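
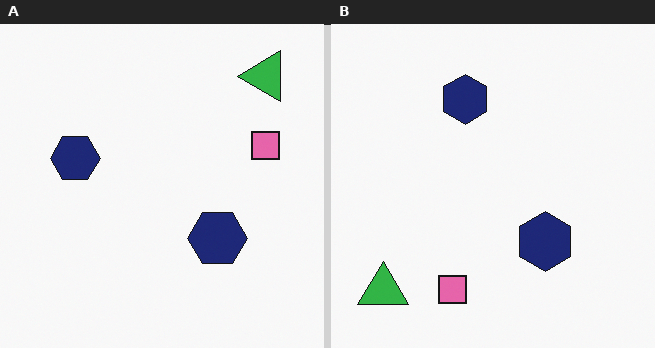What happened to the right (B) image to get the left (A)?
Transposed (reflected across the top-left ↔ bottom-right diagonal).

Shapes have swapped their row and column positions — what was in the top-right is now in the bottom-left — a diagonal reflection.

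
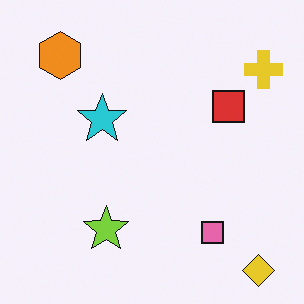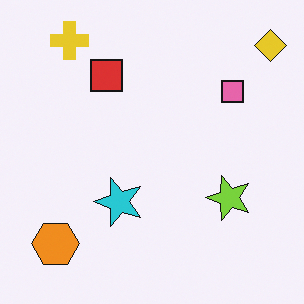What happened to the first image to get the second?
The image was rotated 90° counter-clockwise.

The yellow diamond sits in the bottom-right of the first image and the top-right of the second — consistent with a whole-image 90° counter-clockwise rotation.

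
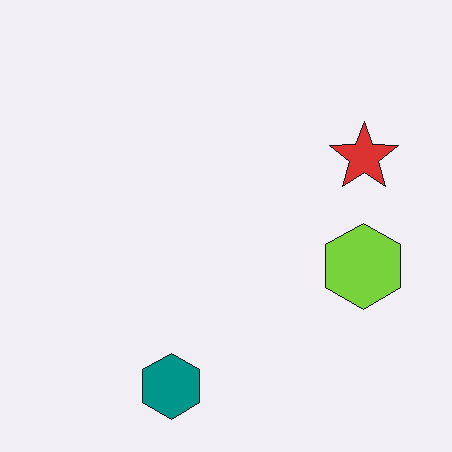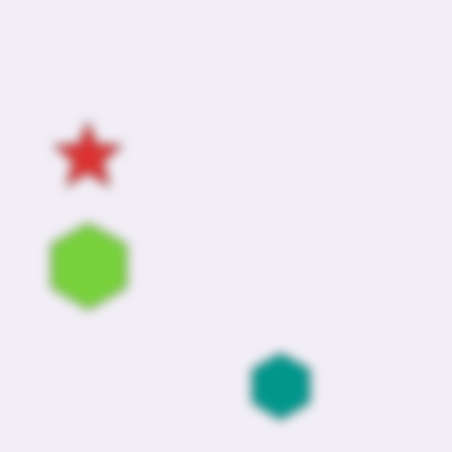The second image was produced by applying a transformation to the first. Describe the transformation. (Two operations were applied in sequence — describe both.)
Heavily blurred, then flipped horizontally (left ↔ right).

Shape edges and outlines are uniformly softened across the whole image. The red star is in the right of the first image and the left of the second — shapes on opposite sides of the vertical midline have swapped in a mirror flip.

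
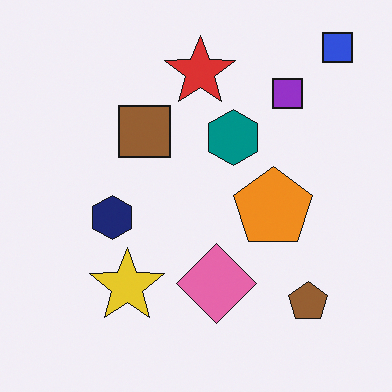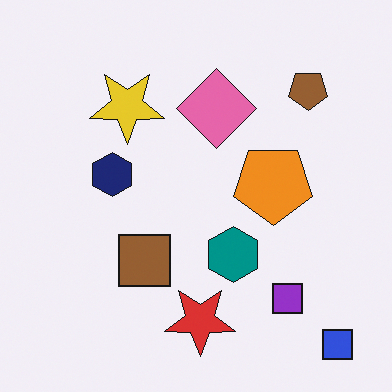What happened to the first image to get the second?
This is the original image flipped vertically (top ↔ bottom).

The blue square is in the top-right of the first image and the bottom-right of the second — shapes on opposite sides of the horizontal midline have swapped in a mirror flip.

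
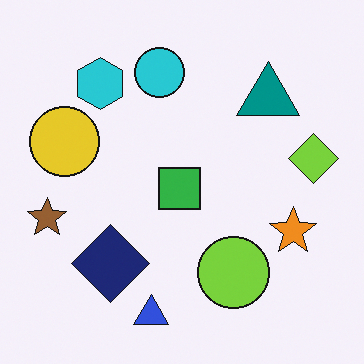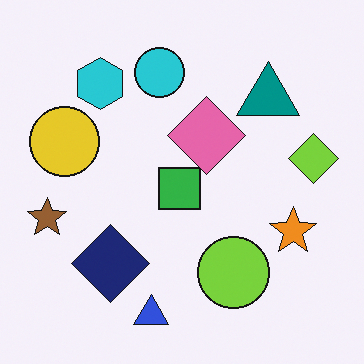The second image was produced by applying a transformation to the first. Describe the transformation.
The second image is the first overlaid with an additional pink diamond.

A pink diamond appears in the second image that is absent from the first.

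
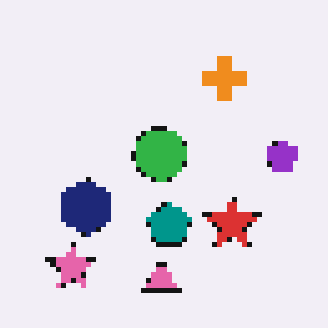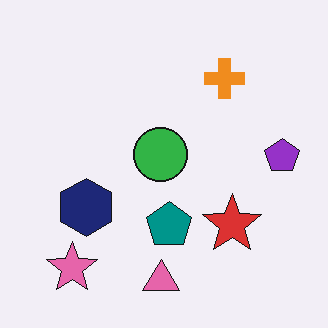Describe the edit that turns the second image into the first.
It was mildly pixelated.

Shapes are reduced to large square blocks; fine edges and outlines are lost — a downscale-then-upscale (mosaic) effect.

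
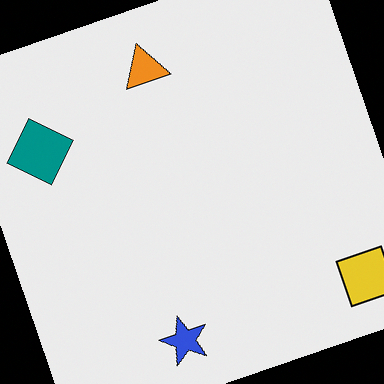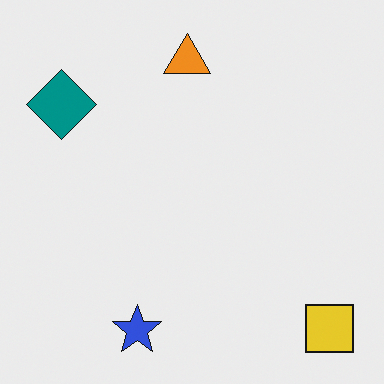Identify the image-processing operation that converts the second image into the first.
The image was rotated counter-clockwise by a clearly visible amount.

Every shape is tilted by the same angle and the image corners show triangular fill wedges — a whole-image rotation by a non-right angle.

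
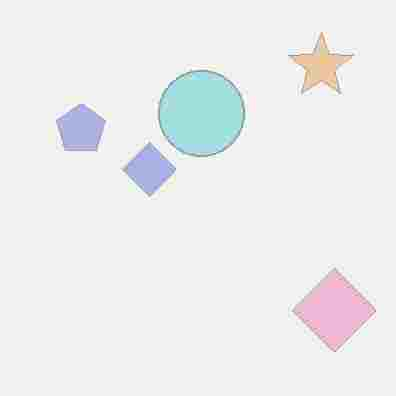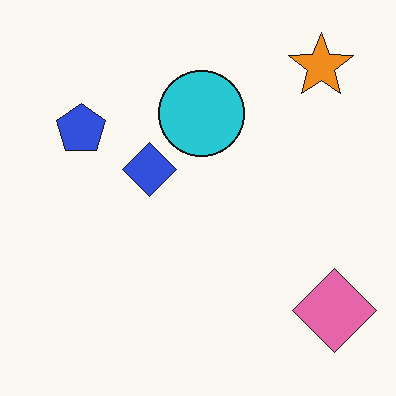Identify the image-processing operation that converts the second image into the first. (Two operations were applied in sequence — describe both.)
This is the original image washed out (contrast reduced), then degraded with heavy JPEG compression.

Tones are pushed toward mid-grey across the whole image — a global contrast change. Blocky 8×8 compression artifacts appear around shape edges and the flat background shows ringing — characteristic JPEG degradation.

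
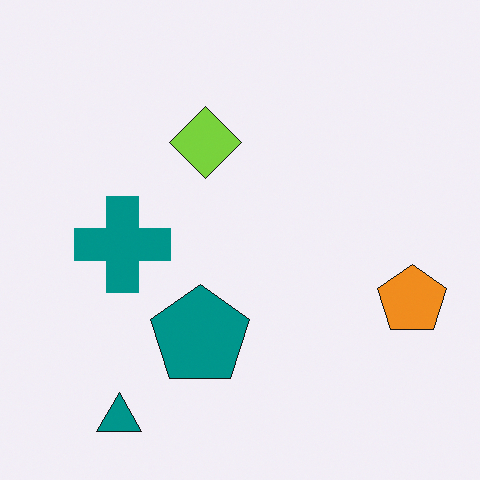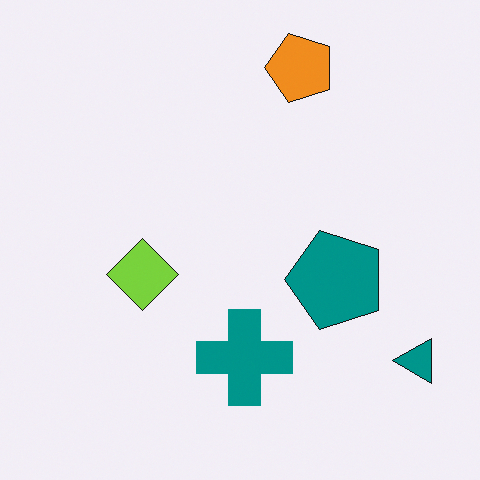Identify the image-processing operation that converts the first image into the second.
The image was rotated 90° counter-clockwise.

The teal triangle sits in the bottom-left of the first image and the bottom-right of the second — consistent with a whole-image 90° counter-clockwise rotation.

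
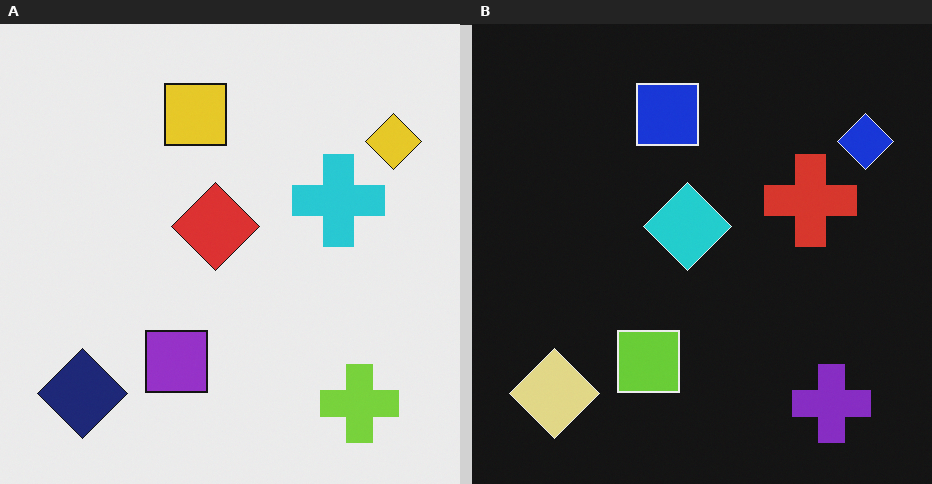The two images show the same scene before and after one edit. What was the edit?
The image was color-inverted (negative).

The light background has become dark and every shape's color is its complement — a photographic negative.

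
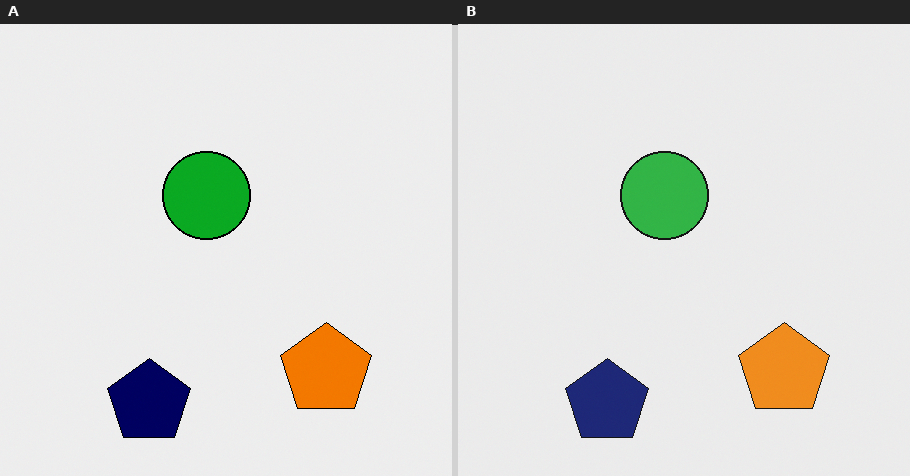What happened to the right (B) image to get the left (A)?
The left (A) image is the right (B) given slightly increased contrast.

Tones are pushed away from mid-grey across the whole image — a global contrast change.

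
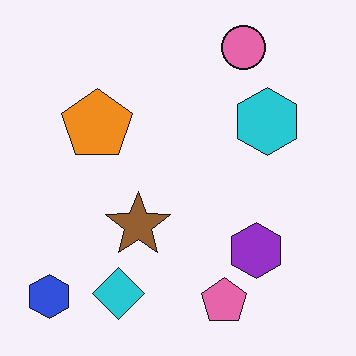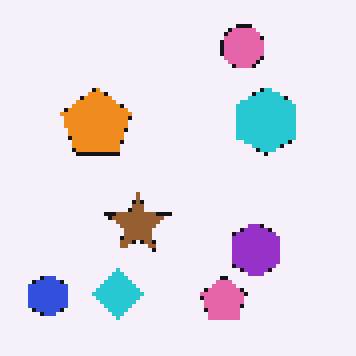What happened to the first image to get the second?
The image was mildly pixelated.

Shapes are reduced to large square blocks; fine edges and outlines are lost — a downscale-then-upscale (mosaic) effect.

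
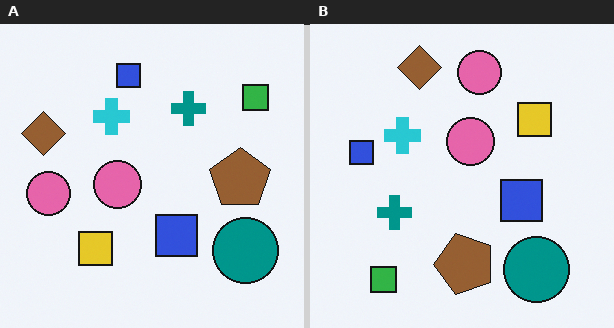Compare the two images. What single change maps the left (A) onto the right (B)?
It was transposed (reflected across the top-left ↔ bottom-right diagonal).

Shapes have swapped their row and column positions — what was in the top-right is now in the bottom-left — a diagonal reflection.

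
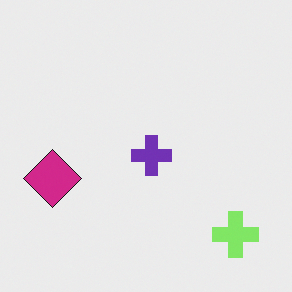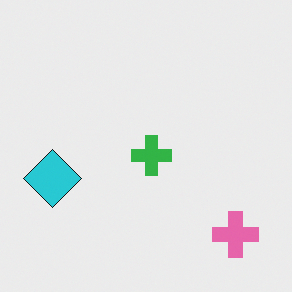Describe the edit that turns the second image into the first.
It was hue-shifted noticeably.

Every shape's color has rotated by the same amount around the hue wheel — a uniform hue shift.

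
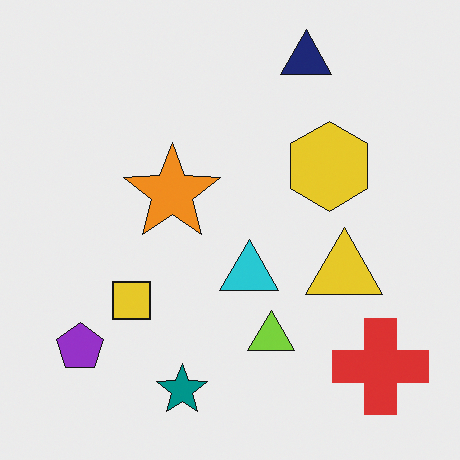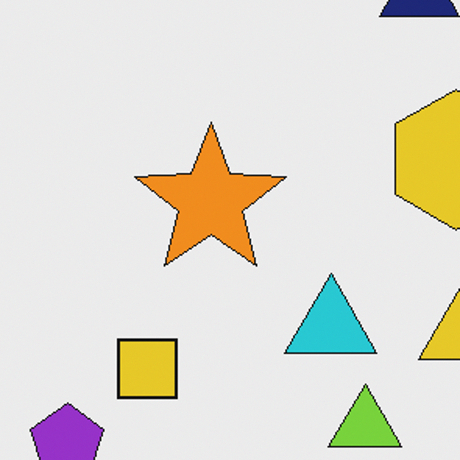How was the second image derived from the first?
It was cropped slightly and scaled back up.

The visible shapes are larger and the field of view is narrower; shapes near the original edges may be partly or wholly outside the frame — a crop-and-rescale.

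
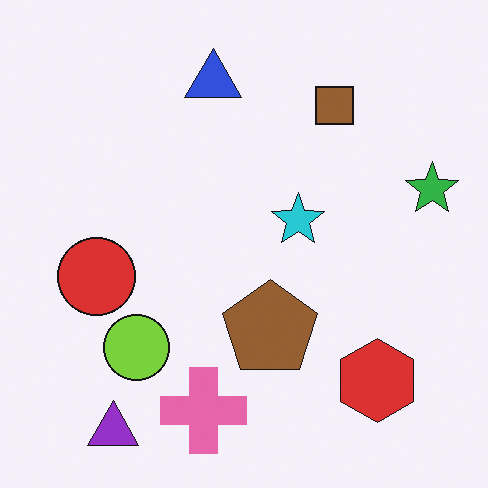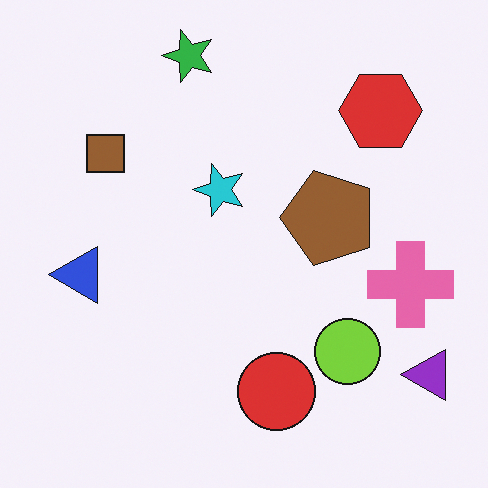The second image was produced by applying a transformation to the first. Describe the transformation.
It was rotated 90° counter-clockwise.

The purple triangle sits in the bottom-left of the first image and the bottom-right of the second — consistent with a whole-image 90° counter-clockwise rotation.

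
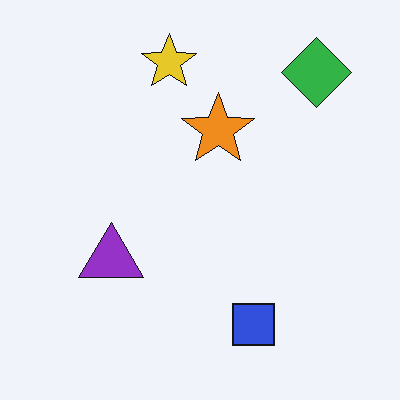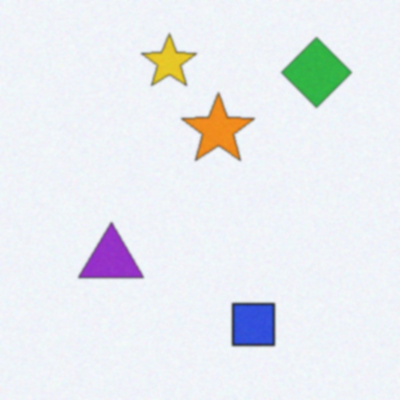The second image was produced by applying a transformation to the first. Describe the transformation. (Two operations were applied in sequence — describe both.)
Degraded with a light layer of grain, then slightly softened.

Random speckle covers the whole image, including the flat background. Shape edges and outlines are uniformly softened across the whole image.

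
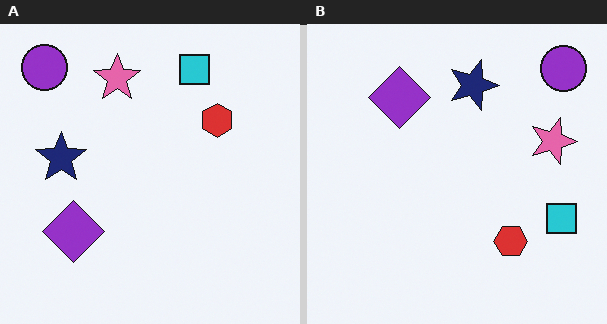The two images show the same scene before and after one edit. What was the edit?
The image was rotated 90° clockwise.

The purple circle sits in the top-left of the left (A) image and the top-right of the right (B) — consistent with a whole-image 90° clockwise rotation.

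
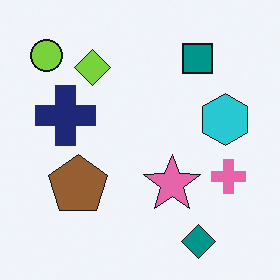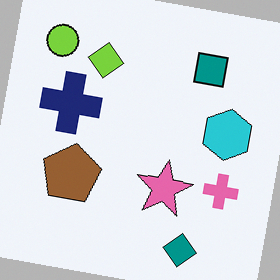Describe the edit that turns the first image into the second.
Rotated clockwise by a slight angle.

Every shape is tilted by the same angle and the image corners show triangular fill wedges — a whole-image rotation by a non-right angle.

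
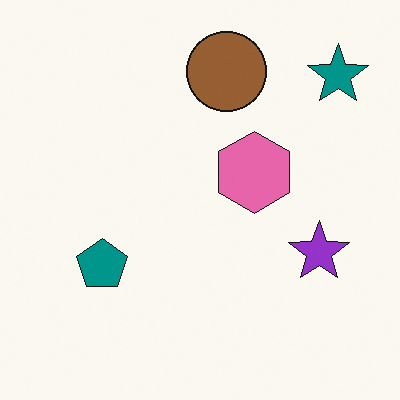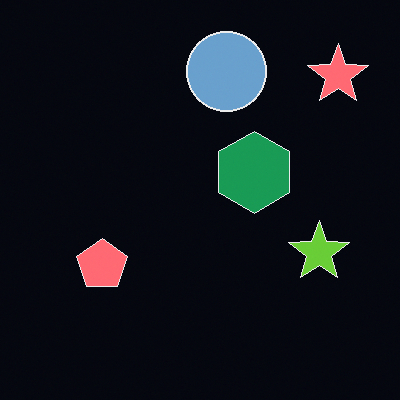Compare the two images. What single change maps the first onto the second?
Color-inverted (negative).

The light background has become dark and every shape's color is its complement — a photographic negative.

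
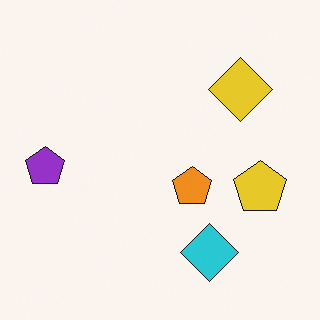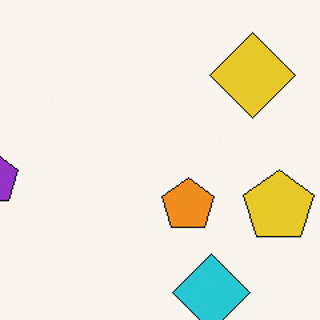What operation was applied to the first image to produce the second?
The image was cropped slightly and scaled back up.

The visible shapes are larger and the field of view is narrower; shapes near the original edges may be partly or wholly outside the frame — a crop-and-rescale.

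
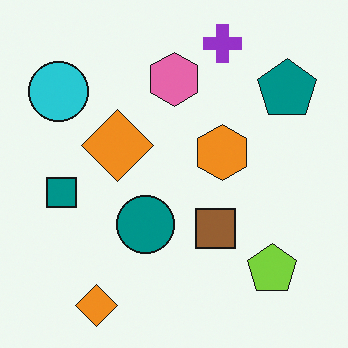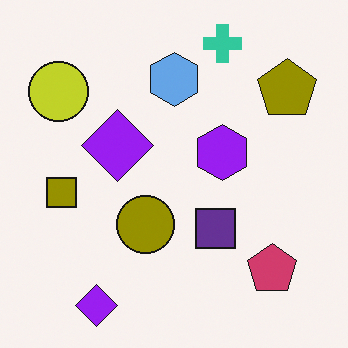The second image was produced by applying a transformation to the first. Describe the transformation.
Hue-shifted through roughly half the color wheel.

Every shape's color has rotated by the same amount around the hue wheel — a uniform hue shift.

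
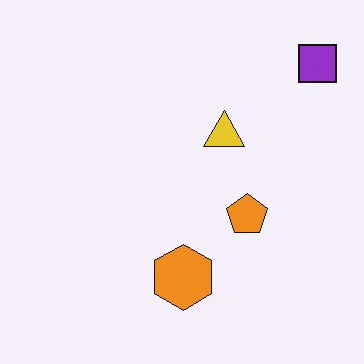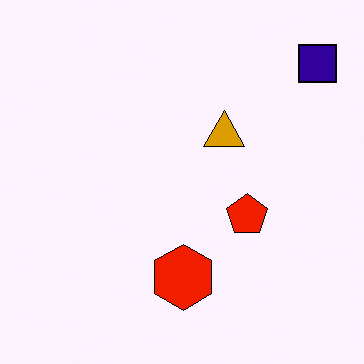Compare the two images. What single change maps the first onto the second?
Given much higher contrast.

Tones are pushed away from mid-grey across the whole image — a global contrast change.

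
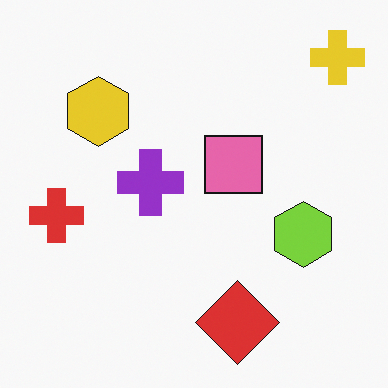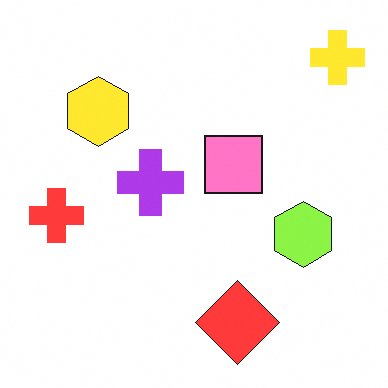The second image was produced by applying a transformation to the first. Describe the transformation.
The image was slightly brightened.

Every pixel — background and shapes alike — is uniformly brightened.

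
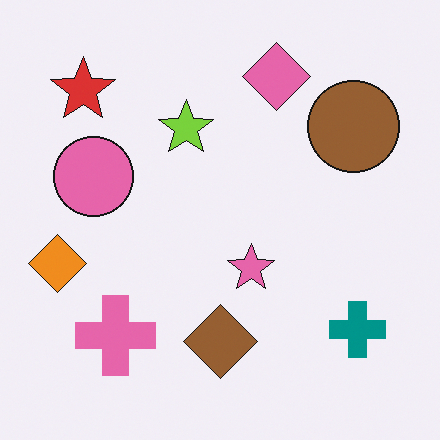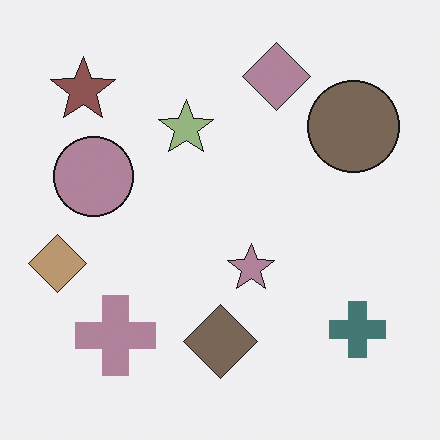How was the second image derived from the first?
The transformation is: made much more muted (saturation change).

All colors are more muted and greyish — a global saturation change.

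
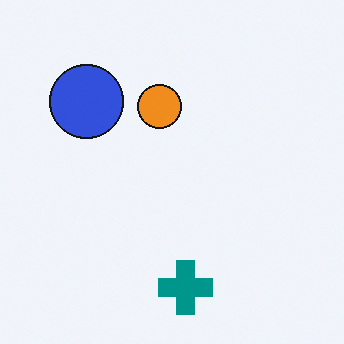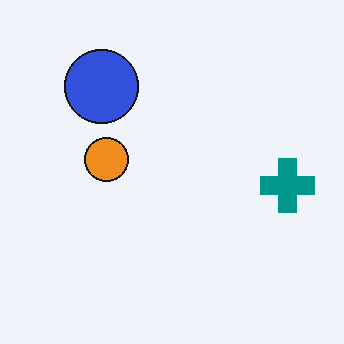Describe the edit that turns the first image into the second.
The image was transposed (reflected across the top-left ↔ bottom-right diagonal).

Shapes have swapped their row and column positions — what was in the top-right is now in the bottom-left — a diagonal reflection.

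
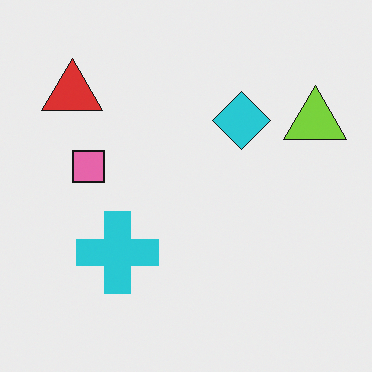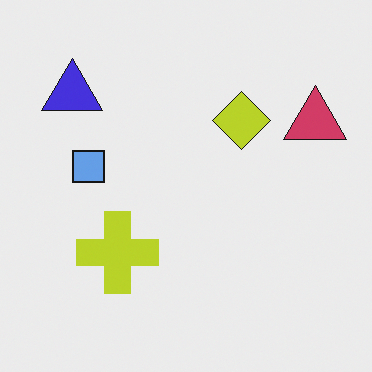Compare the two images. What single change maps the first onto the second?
This is the original image hue-shifted through roughly half the color wheel.

Every shape's color has rotated by the same amount around the hue wheel — a uniform hue shift.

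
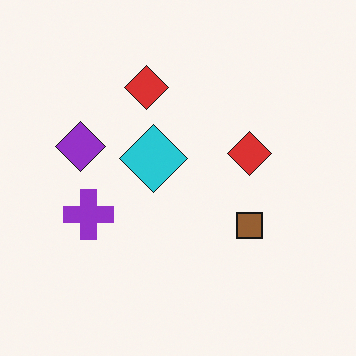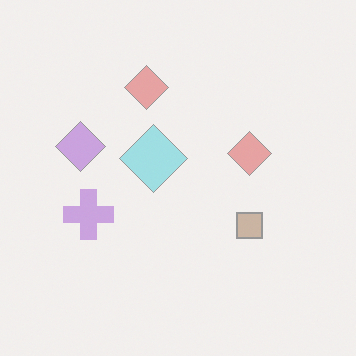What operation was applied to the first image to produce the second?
The transformation is: washed out (contrast reduced).

Tones are pushed toward mid-grey across the whole image — a global contrast change.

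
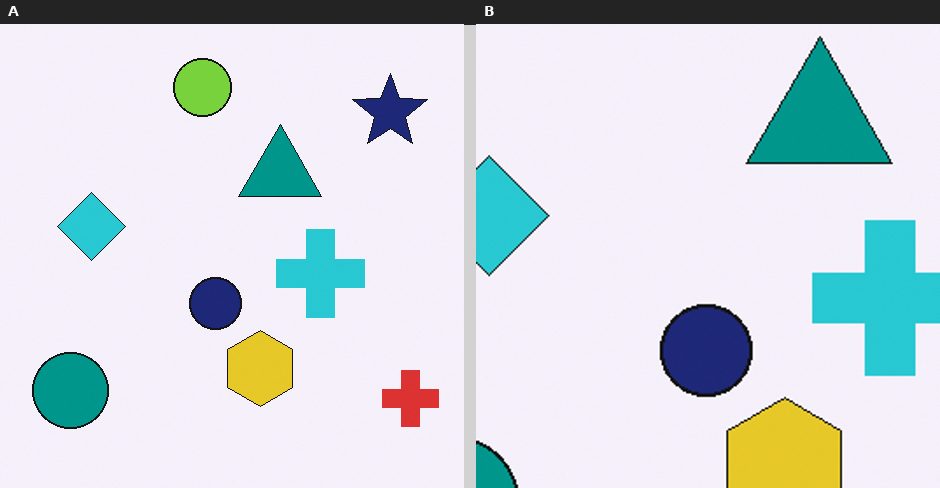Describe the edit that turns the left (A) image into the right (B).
This is the original image cropped to a noticeably smaller region and rescaled.

The visible shapes are larger and the field of view is narrower; shapes near the original edges may be partly or wholly outside the frame — a crop-and-rescale.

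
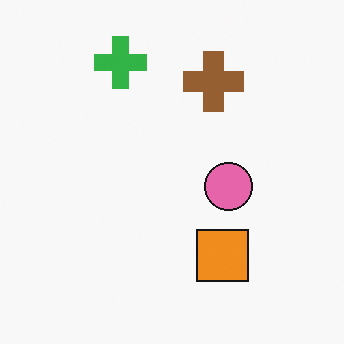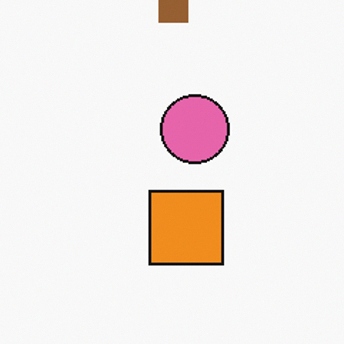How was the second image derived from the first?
This is the original image cropped slightly and scaled back up.

The visible shapes are larger and the field of view is narrower; shapes near the original edges may be partly or wholly outside the frame — a crop-and-rescale.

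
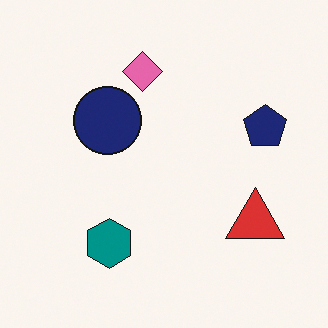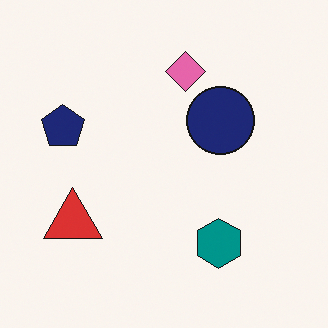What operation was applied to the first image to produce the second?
This is the original image flipped horizontally (left ↔ right).

The navy pentagon is in the right of the first image and the left of the second — shapes on opposite sides of the vertical midline have swapped in a mirror flip.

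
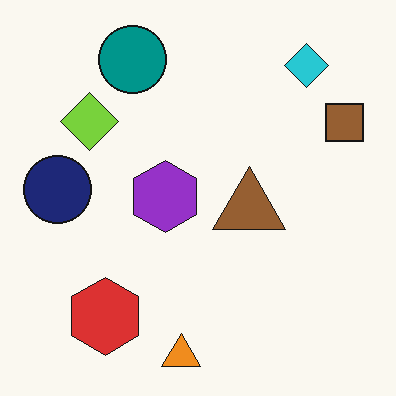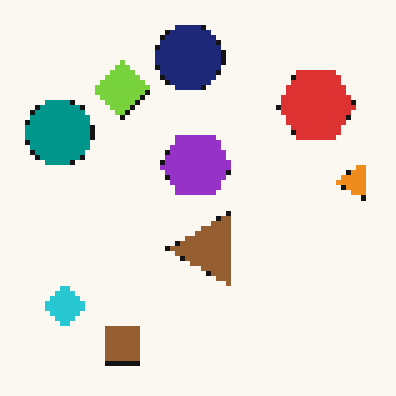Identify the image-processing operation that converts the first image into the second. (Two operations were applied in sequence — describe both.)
The image was transposed (reflected across the top-left ↔ bottom-right diagonal), then lightly pixelated (a mild mosaic effect).

Shapes have swapped their row and column positions — what was in the top-right is now in the bottom-left — a diagonal reflection. Shapes are reduced to large square blocks; fine edges and outlines are lost — a downscale-then-upscale (mosaic) effect.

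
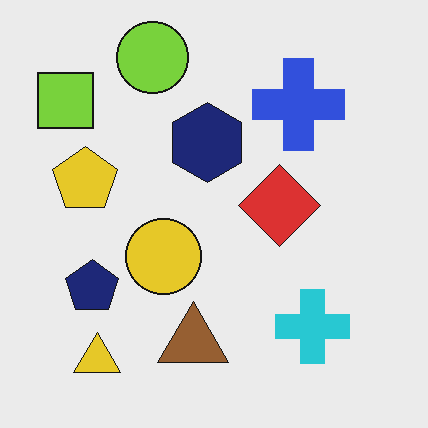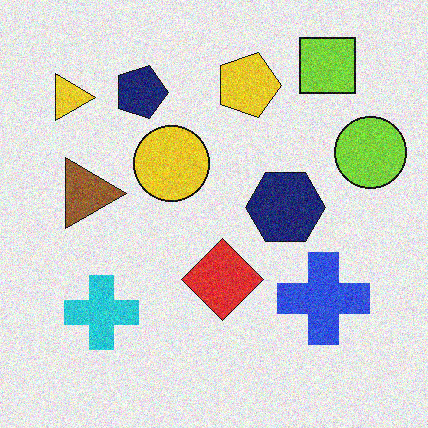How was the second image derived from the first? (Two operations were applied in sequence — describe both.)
This is the original image rotated 90° clockwise, then degraded with moderate additive noise.

The lime square sits in the top-left of the first image and the top-right of the second — consistent with a whole-image 90° clockwise rotation. Random speckle covers the whole image, including the flat background.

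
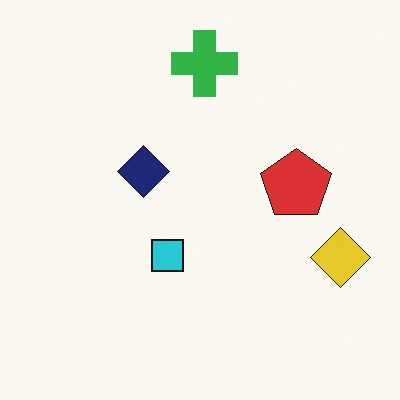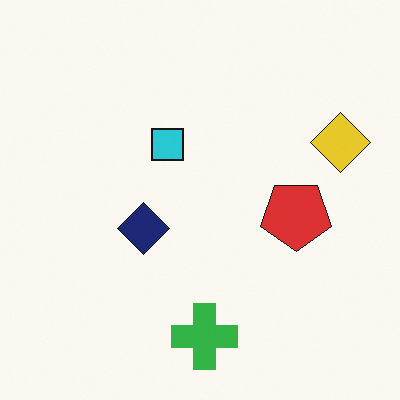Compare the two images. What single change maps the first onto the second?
The second image is the first flipped vertically (top ↔ bottom).

The green cross is in the top of the first image and the bottom of the second — shapes on opposite sides of the horizontal midline have swapped in a mirror flip.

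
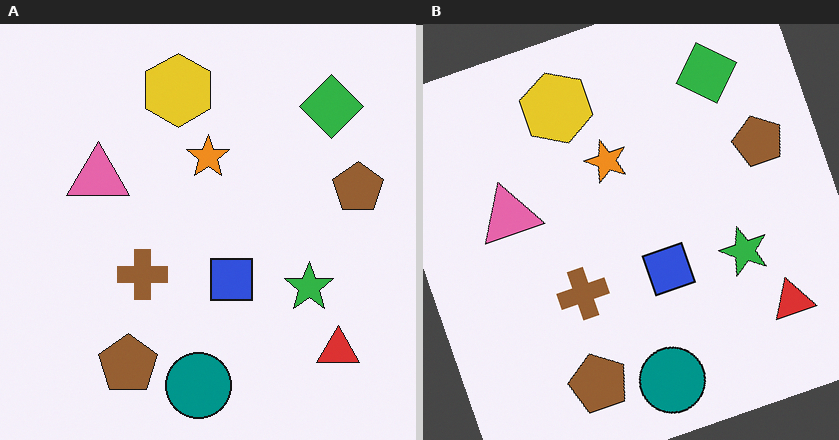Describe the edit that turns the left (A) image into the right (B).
The right (B) image is the left (A) rotated counter-clockwise by a clearly visible amount.

Every shape is tilted by the same angle and the image corners show triangular fill wedges — a whole-image rotation by a non-right angle.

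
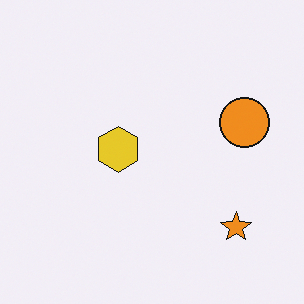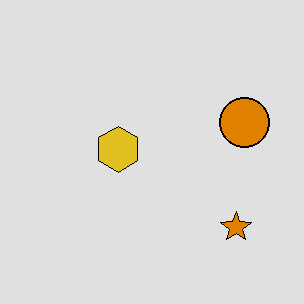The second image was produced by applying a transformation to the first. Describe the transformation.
The image was moderately posterized.

Each flat color has snapped to a coarser quantized level — most visibly, the near-white background has dropped to a flat grey.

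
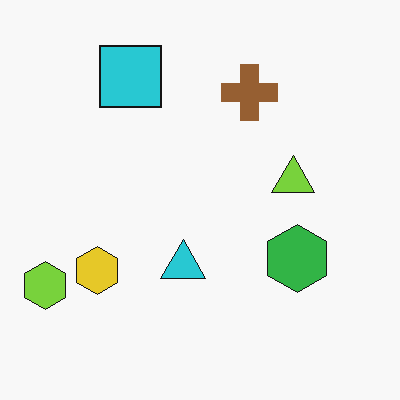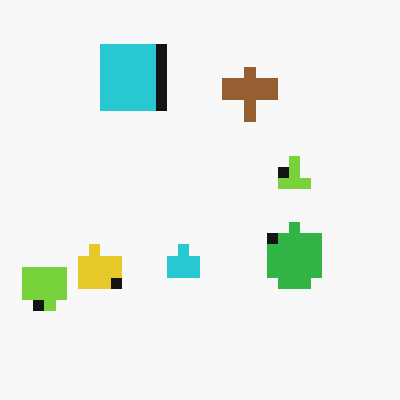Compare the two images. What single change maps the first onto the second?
This is the original image coarsely pixelated.

Shapes are reduced to large square blocks; fine edges and outlines are lost — a downscale-then-upscale (mosaic) effect.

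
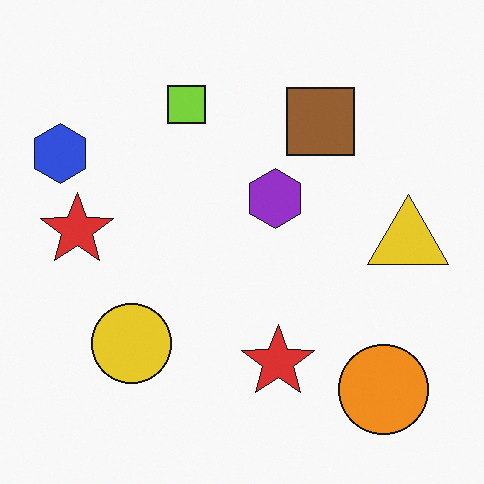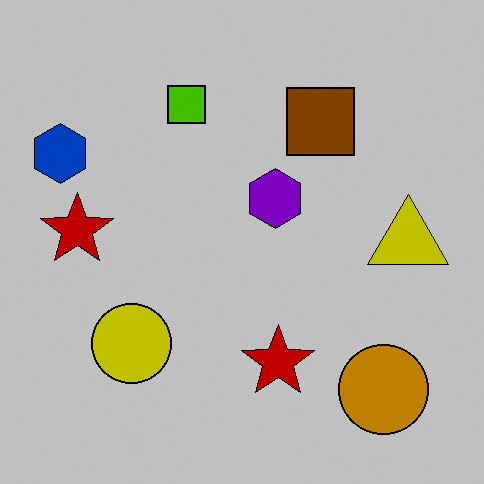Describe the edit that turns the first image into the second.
The image was heavily posterized to just a handful of flat colors.

Each flat color has snapped to a coarser quantized level — most visibly, the near-white background has dropped to a flat grey.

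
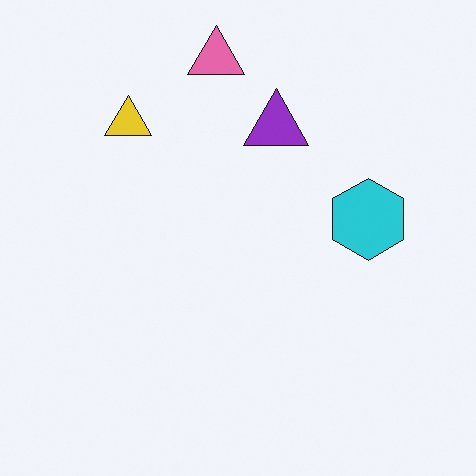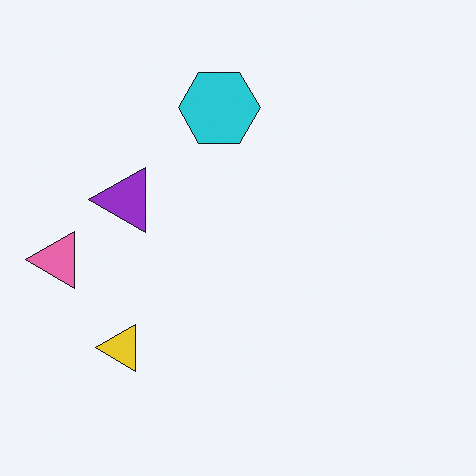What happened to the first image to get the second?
The transformation is: rotated 90° counter-clockwise.

The pink triangle sits in the top of the first image and the left of the second — consistent with a whole-image 90° counter-clockwise rotation.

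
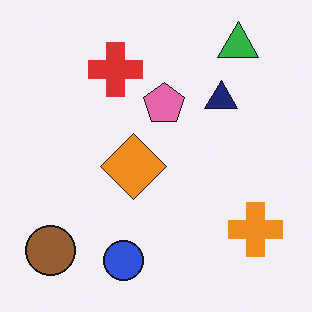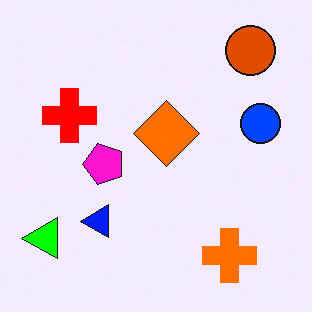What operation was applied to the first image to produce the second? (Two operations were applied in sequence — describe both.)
Transposed (reflected across the top-left ↔ bottom-right diagonal), then made much more vivid (saturation change).

Shapes have swapped their row and column positions — what was in the top-right is now in the bottom-left — a diagonal reflection. All colors are more vivid — a global saturation change.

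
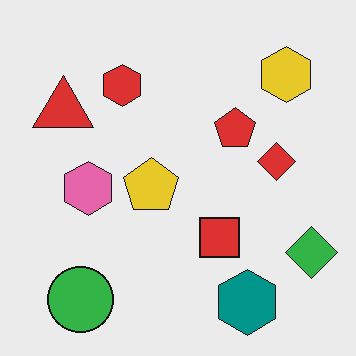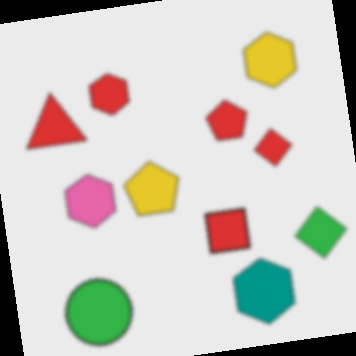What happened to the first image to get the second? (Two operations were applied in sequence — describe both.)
The second image is the first lightly blurred, then rotated counter-clockwise by a slight angle.

Shape edges and outlines are uniformly softened across the whole image. Every shape is tilted by the same angle and the image corners show triangular fill wedges — a whole-image rotation by a non-right angle.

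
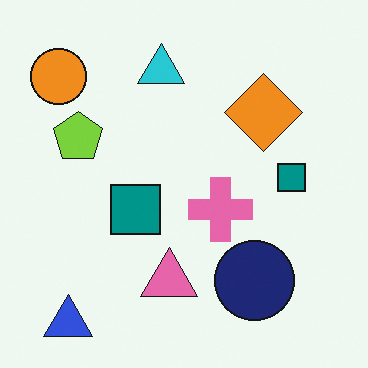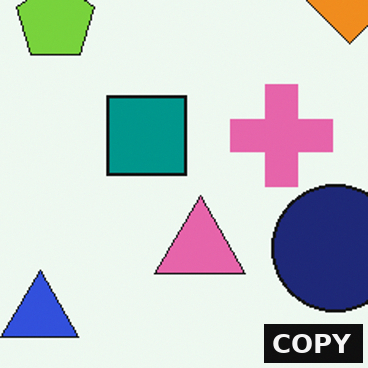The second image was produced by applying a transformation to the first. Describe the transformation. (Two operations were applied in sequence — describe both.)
The second image is the first cropped to a modestly smaller region and rescaled, then watermarked with the text "COPY" in the lower-right corner.

The visible shapes are larger and the field of view is narrower; shapes near the original edges may be partly or wholly outside the frame — a crop-and-rescale. A dark label reading "COPY" appears in the lower-right corner.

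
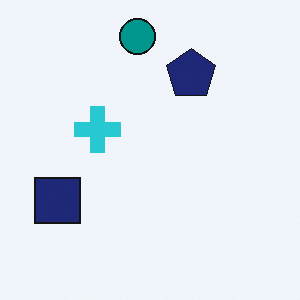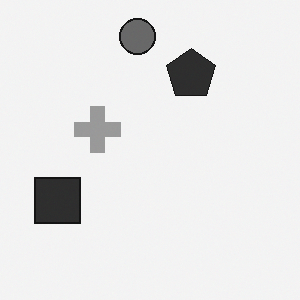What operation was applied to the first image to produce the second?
Converted to grayscale.

All color is removed — every shape is now a shade of grey.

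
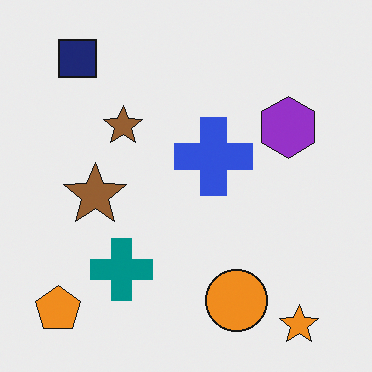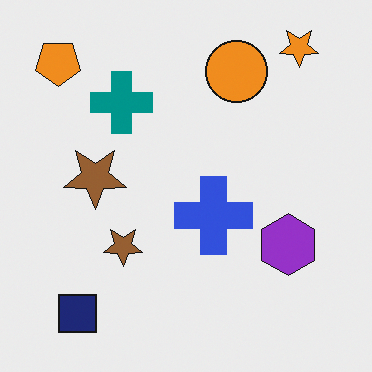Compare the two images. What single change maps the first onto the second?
Flipped vertically (top ↔ bottom).

The orange star is in the bottom-right of the first image and the top-right of the second — shapes on opposite sides of the horizontal midline have swapped in a mirror flip.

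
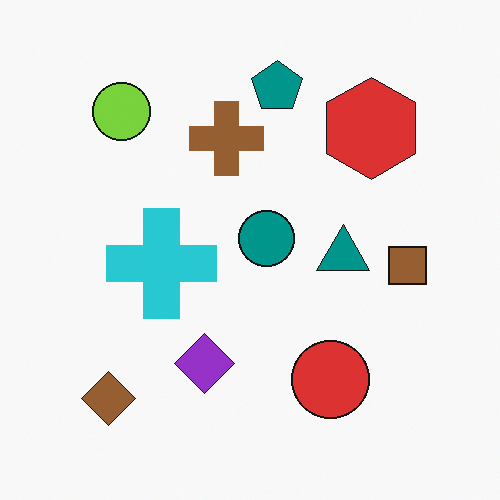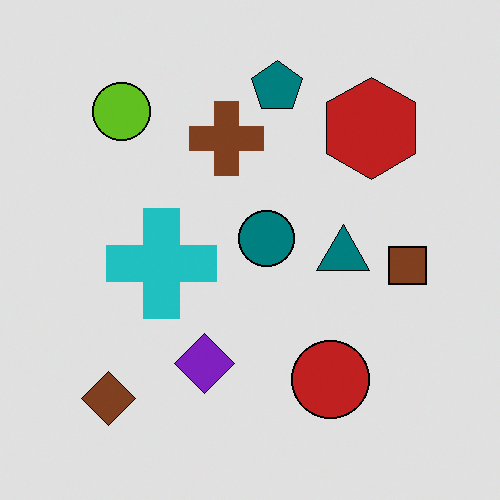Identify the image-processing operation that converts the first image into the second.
It was posterized to a reduced palette.

Each flat color has snapped to a coarser quantized level — most visibly, the near-white background has dropped to a flat grey.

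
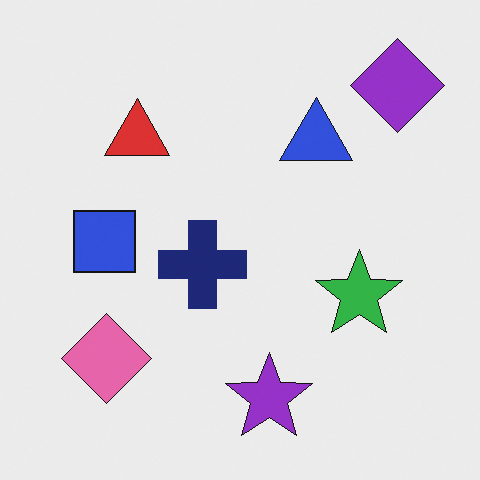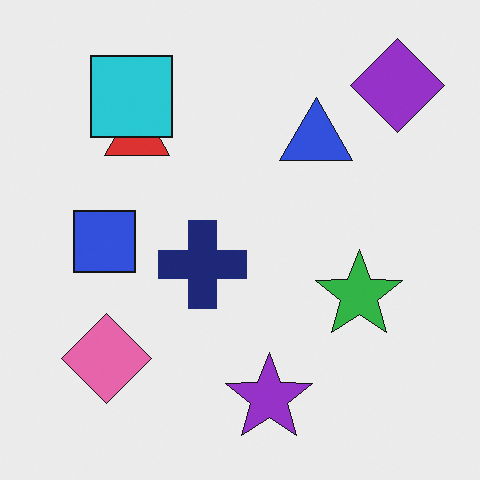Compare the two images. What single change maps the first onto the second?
The image was overlaid with an additional cyan square.

A cyan square appears in the second image that is absent from the first.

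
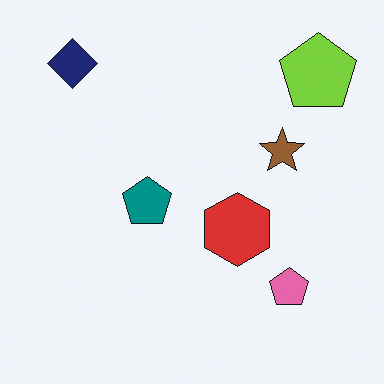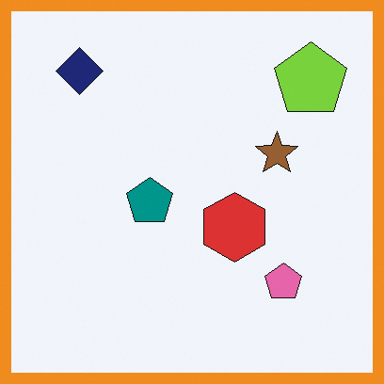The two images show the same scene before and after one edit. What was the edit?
Framed with a orange border.

A solid orange frame runs around the edge of the second image, with the content slightly shrunk inside it.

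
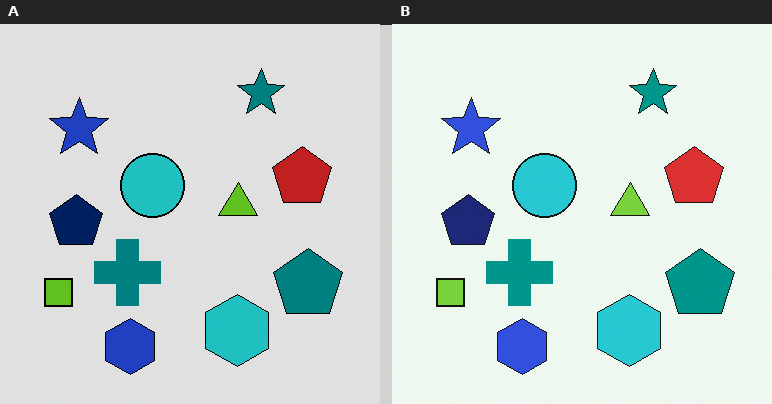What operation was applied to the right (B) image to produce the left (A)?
The left (A) image is the right (B) moderately posterized.

Each flat color has snapped to a coarser quantized level — most visibly, the near-white background has dropped to a flat grey.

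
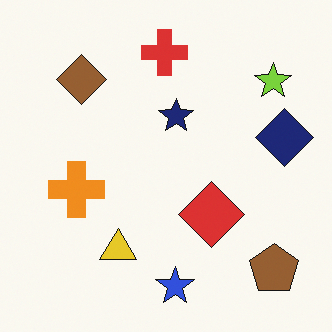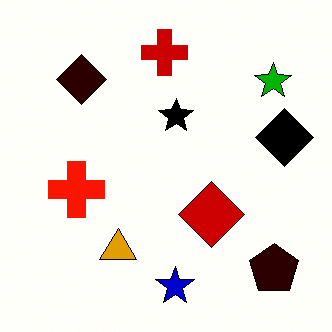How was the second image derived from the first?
It was boosted in contrast.

Tones are pushed away from mid-grey across the whole image — a global contrast change.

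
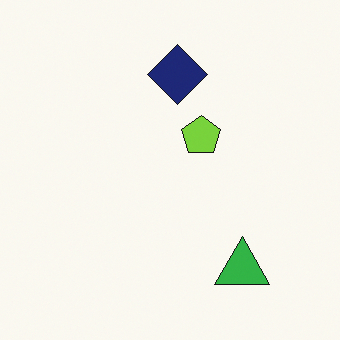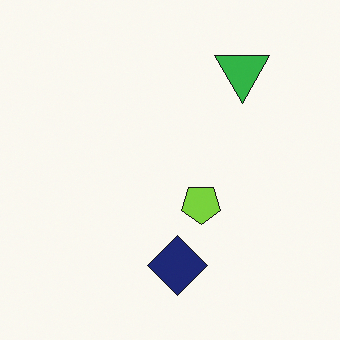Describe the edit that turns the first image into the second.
Flipped vertically (top ↔ bottom).

The green triangle is in the bottom-right of the first image and the top-right of the second — shapes on opposite sides of the horizontal midline have swapped in a mirror flip.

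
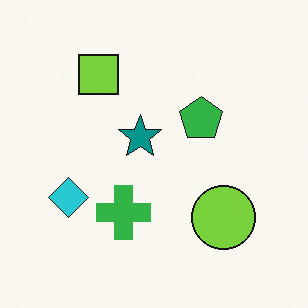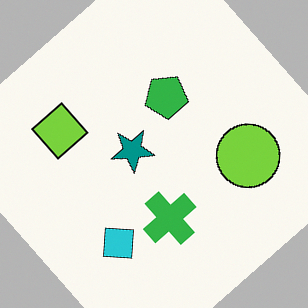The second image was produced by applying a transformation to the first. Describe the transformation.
The second image is the first rotated counter-clockwise by a large amount — several tens of degrees.

Every shape is tilted by the same angle and the image corners show triangular fill wedges — a whole-image rotation by a non-right angle.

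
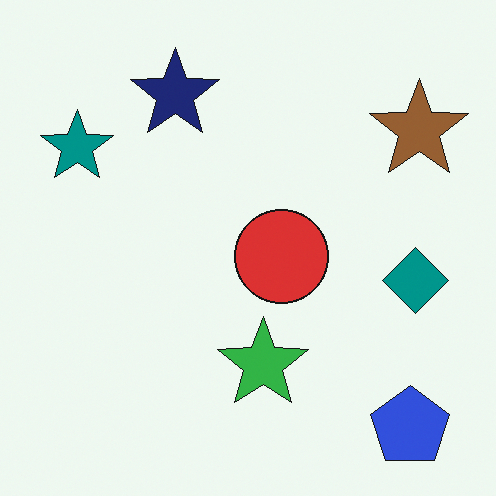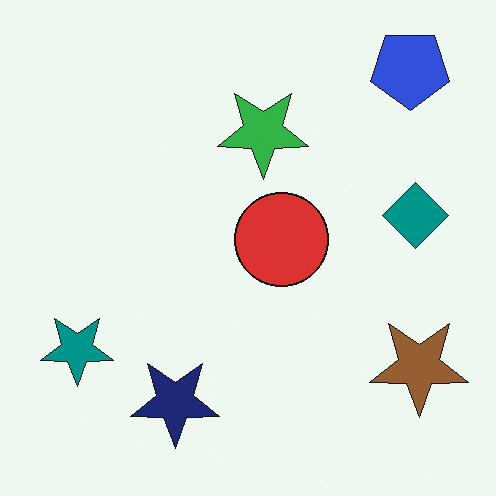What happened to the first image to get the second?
Flipped vertically (top ↔ bottom).

The blue pentagon is in the bottom-right of the first image and the top-right of the second — shapes on opposite sides of the horizontal midline have swapped in a mirror flip.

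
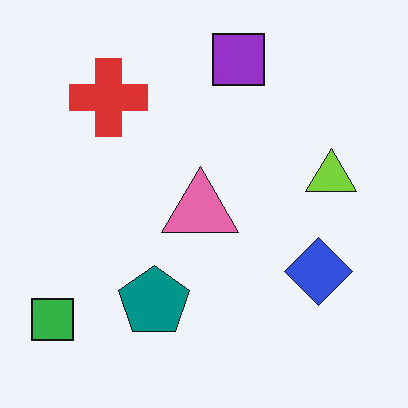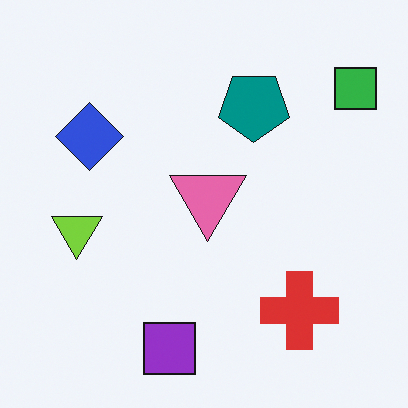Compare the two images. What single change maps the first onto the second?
The transformation is: rotated 180°.

The green square sits in the bottom-left of the first image and the top-right of the second — consistent with a whole-image 180° rotation.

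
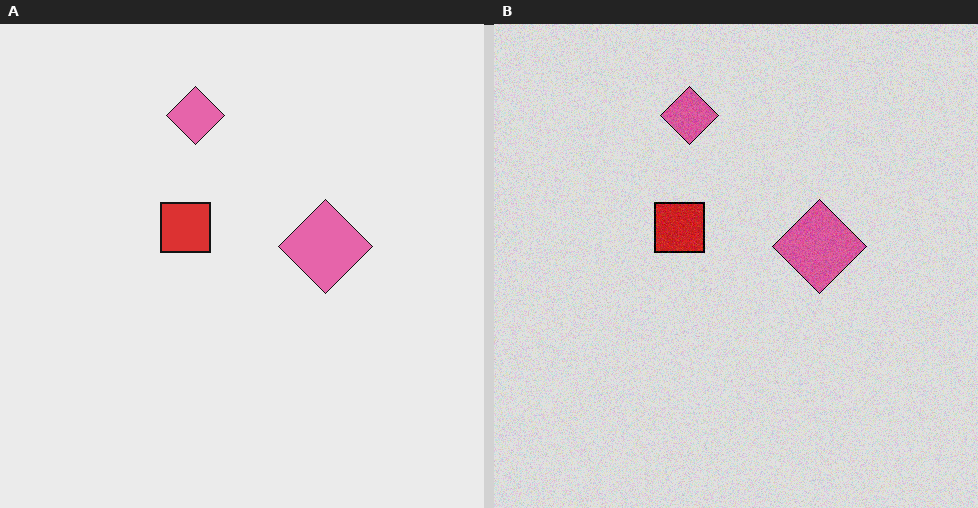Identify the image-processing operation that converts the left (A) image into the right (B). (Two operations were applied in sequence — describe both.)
The image was degraded with subtle gaussian noise, then posterized to a reduced palette.

Random speckle covers the whole image, including the flat background. Each flat color has snapped to a coarser quantized level — most visibly, the near-white background has dropped to a flat grey.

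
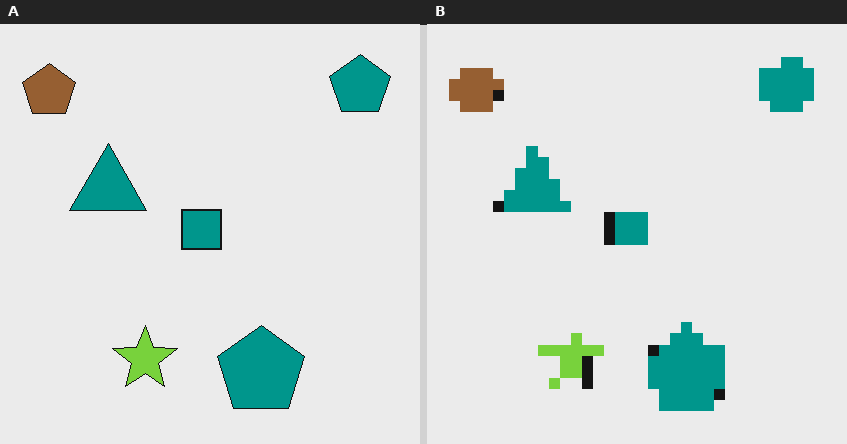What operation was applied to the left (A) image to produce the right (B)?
The image was coarsely pixelated.

Shapes are reduced to large square blocks; fine edges and outlines are lost — a downscale-then-upscale (mosaic) effect.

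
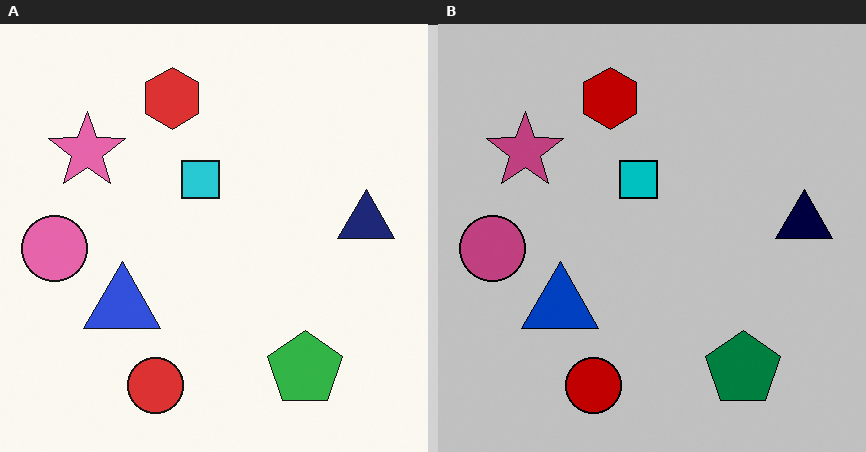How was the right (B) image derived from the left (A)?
The image was heavily posterized to just a handful of flat colors.

Each flat color has snapped to a coarser quantized level — most visibly, the near-white background has dropped to a flat grey.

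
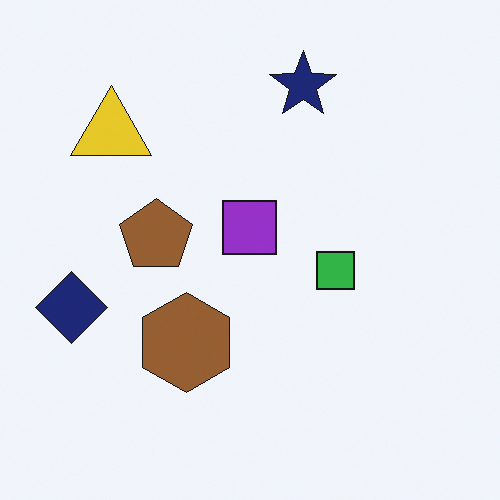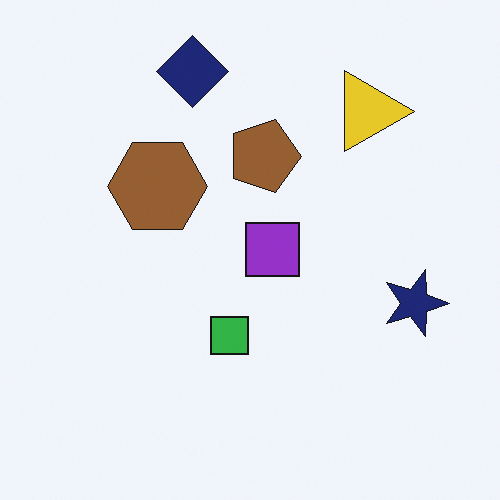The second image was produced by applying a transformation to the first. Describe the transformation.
Rotated 90° clockwise.

The navy diamond sits in the left of the first image and the top of the second — consistent with a whole-image 90° clockwise rotation.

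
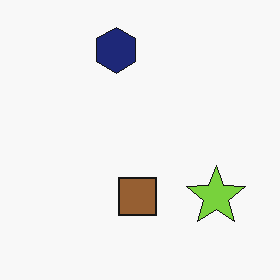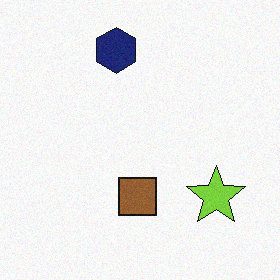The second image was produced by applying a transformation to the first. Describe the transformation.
It was degraded with subtle gaussian noise.

Random speckle covers the whole image, including the flat background.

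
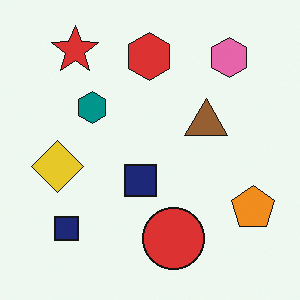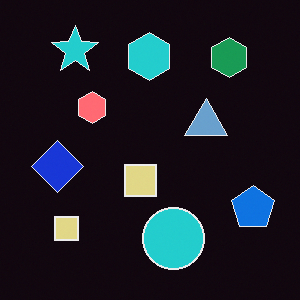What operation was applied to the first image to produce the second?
The second image is the first color-inverted (negative).

The light background has become dark and every shape's color is its complement — a photographic negative.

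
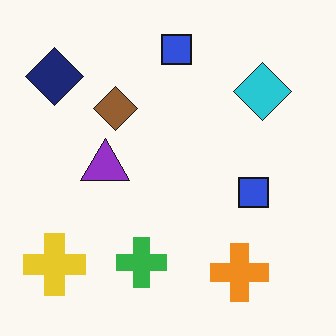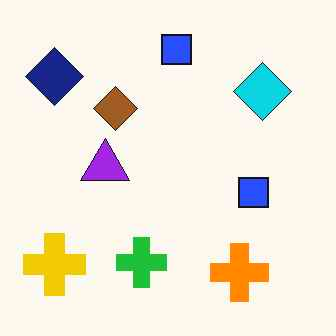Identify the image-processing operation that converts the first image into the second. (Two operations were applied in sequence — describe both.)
This is the original image given moderate JPEG compression, then slightly oversaturated.

Blocky 8×8 compression artifacts appear around shape edges and the flat background shows ringing — characteristic JPEG degradation. All colors are more vivid — a global saturation change.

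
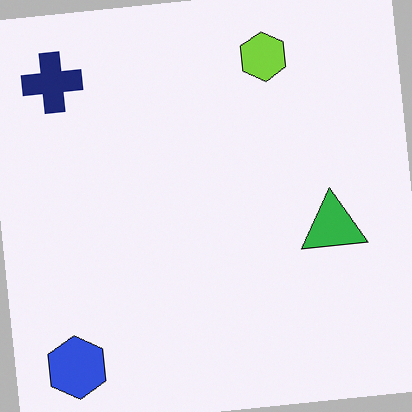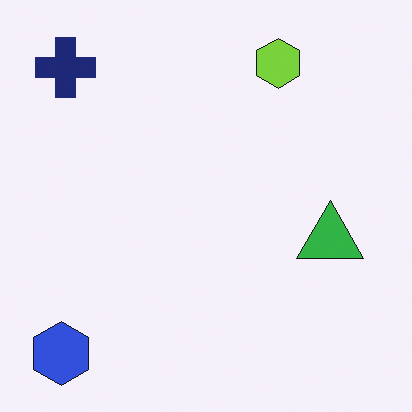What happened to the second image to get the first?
The first image is the second rotated counter-clockwise by a slight angle.

Every shape is tilted by the same angle and the image corners show triangular fill wedges — a whole-image rotation by a non-right angle.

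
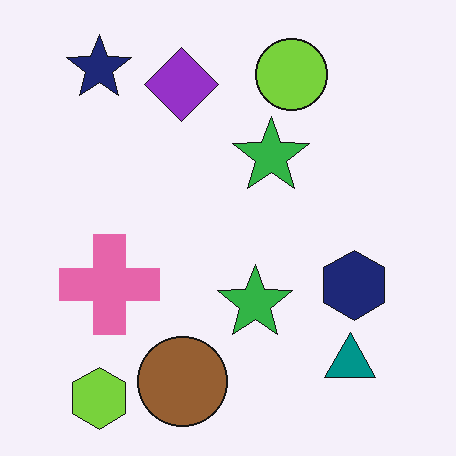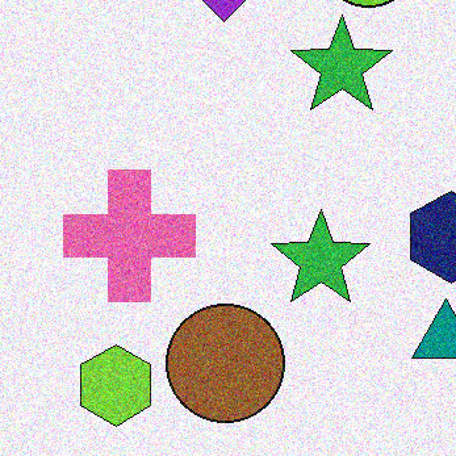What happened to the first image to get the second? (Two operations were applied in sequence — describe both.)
The second image is the first degraded with moderate additive noise, then cropped slightly and scaled back up.

Random speckle covers the whole image, including the flat background. The visible shapes are larger and the field of view is narrower; shapes near the original edges may be partly or wholly outside the frame — a crop-and-rescale.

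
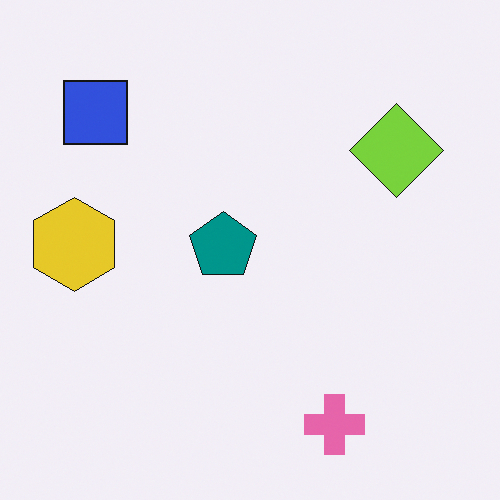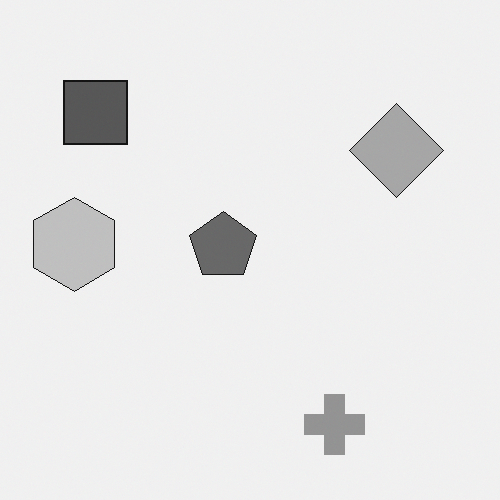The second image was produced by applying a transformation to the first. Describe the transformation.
The second image is the first converted to grayscale.

All color is removed — every shape is now a shade of grey.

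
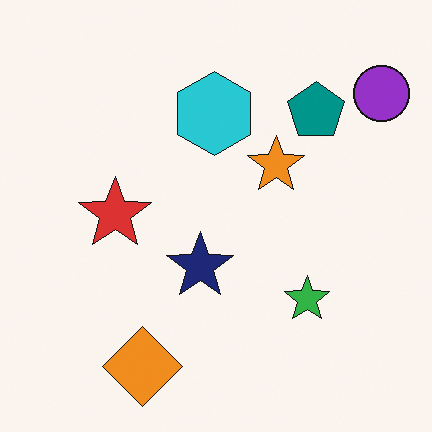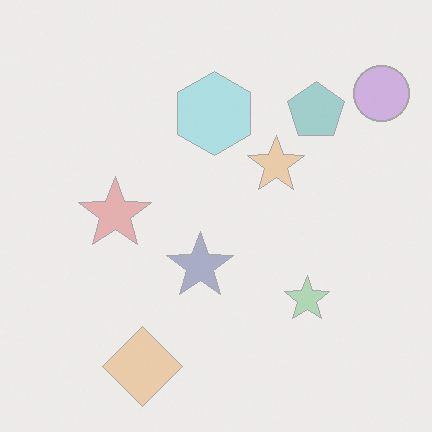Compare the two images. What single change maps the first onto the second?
This is the original image given much lower contrast.

Tones are pushed toward mid-grey across the whole image — a global contrast change.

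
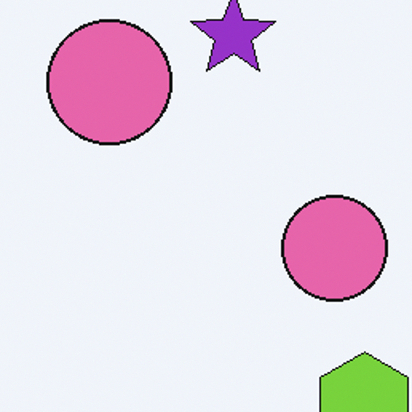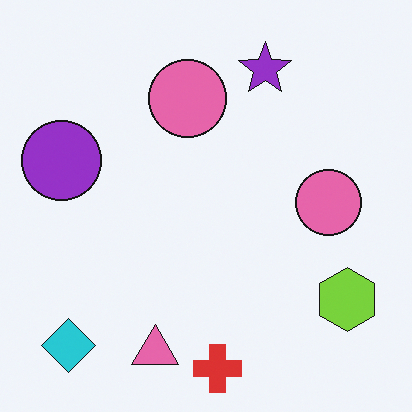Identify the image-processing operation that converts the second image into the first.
The image was cropped to a modestly smaller region and rescaled.

The visible shapes are larger and the field of view is narrower; shapes near the original edges may be partly or wholly outside the frame — a crop-and-rescale.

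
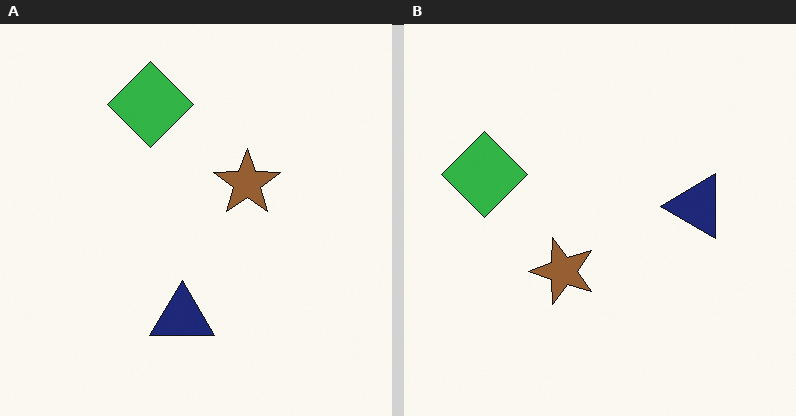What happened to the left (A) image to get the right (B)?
The transformation is: transposed (reflected across the top-left ↔ bottom-right diagonal).

Shapes have swapped their row and column positions — what was in the top-right is now in the bottom-left — a diagonal reflection.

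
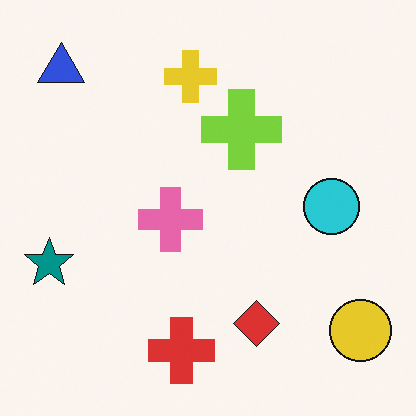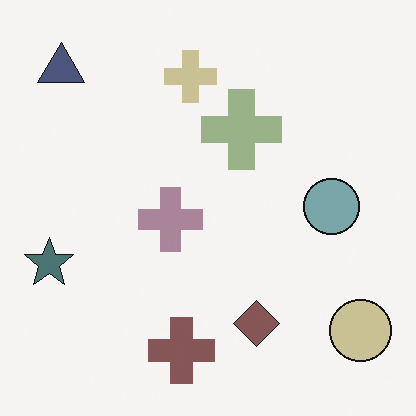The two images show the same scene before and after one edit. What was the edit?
It was heavily desaturated.

All colors are more muted and greyish — a global saturation change.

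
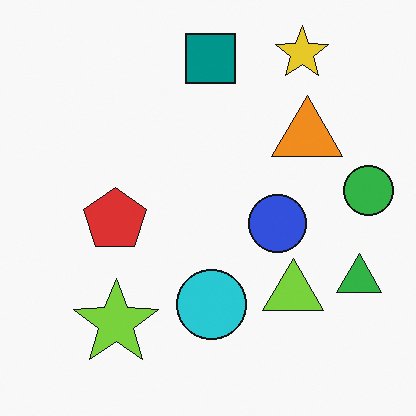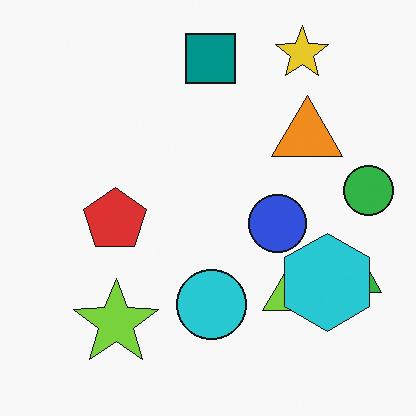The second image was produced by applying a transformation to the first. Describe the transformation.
Overlaid with an additional cyan hexagon.

A cyan hexagon appears in the second image that is absent from the first.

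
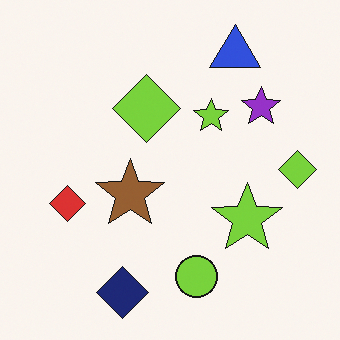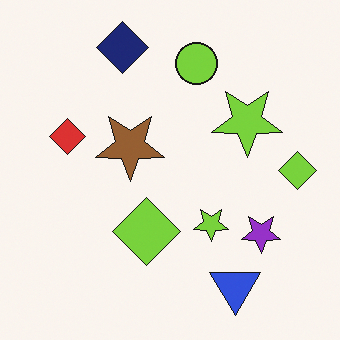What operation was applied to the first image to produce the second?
The transformation is: flipped vertically (top ↔ bottom).

The navy diamond is in the bottom of the first image and the top of the second — shapes on opposite sides of the horizontal midline have swapped in a mirror flip.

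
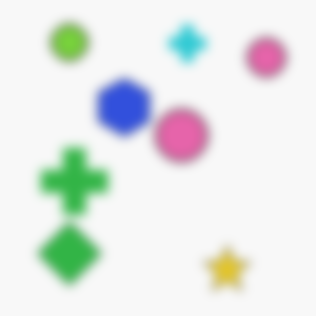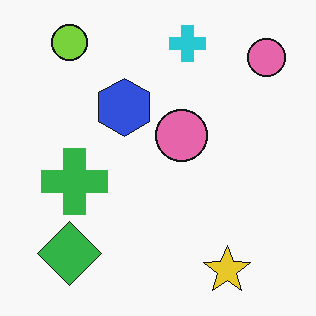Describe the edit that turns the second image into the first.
The image was heavily blurred.

Shape edges and outlines are uniformly softened across the whole image.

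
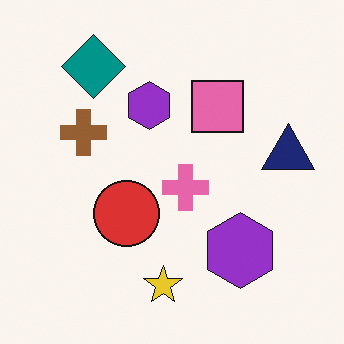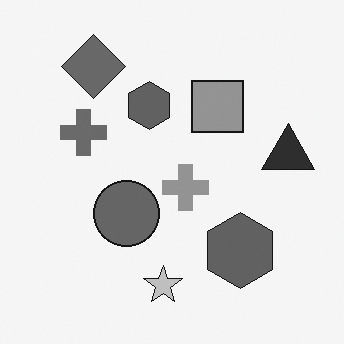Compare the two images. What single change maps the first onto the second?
It was converted to grayscale.

All color is removed — every shape is now a shade of grey.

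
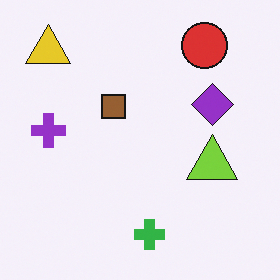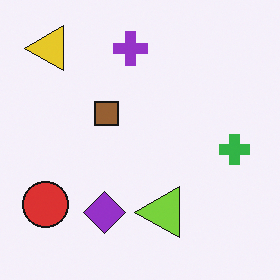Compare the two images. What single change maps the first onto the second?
The image was transposed (reflected across the top-left ↔ bottom-right diagonal).

Shapes have swapped their row and column positions — what was in the top-right is now in the bottom-left — a diagonal reflection.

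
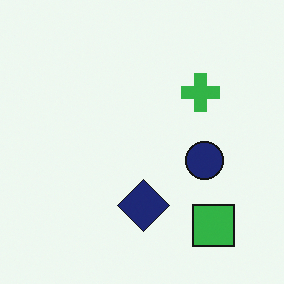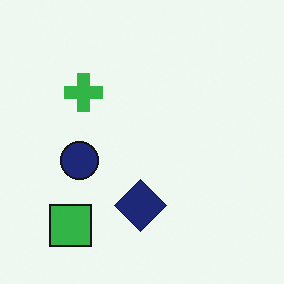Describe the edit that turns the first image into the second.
This is the original image flipped horizontally (left ↔ right).

The green square is in the bottom-right of the first image and the bottom-left of the second — shapes on opposite sides of the vertical midline have swapped in a mirror flip.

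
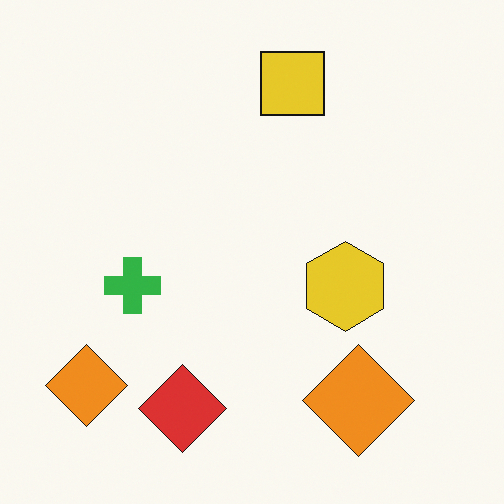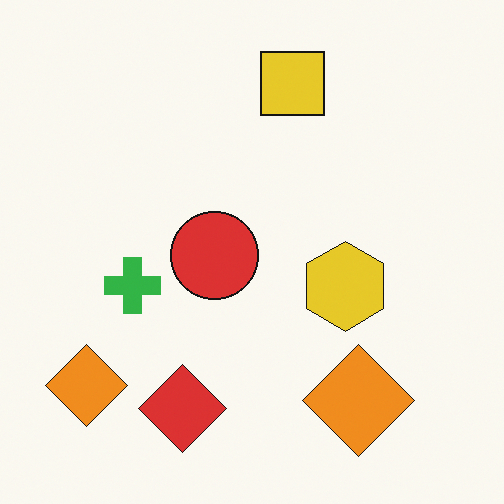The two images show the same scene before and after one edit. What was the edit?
The image was overlaid with an additional red circle.

A red circle appears in the second image that is absent from the first.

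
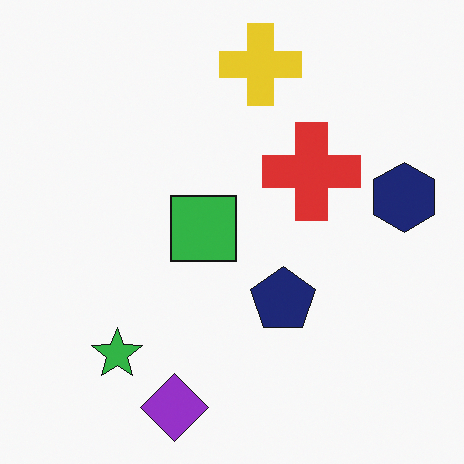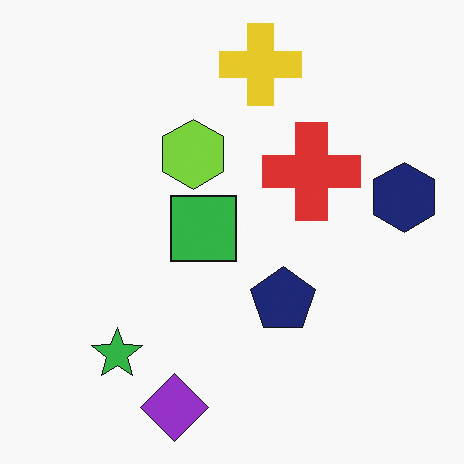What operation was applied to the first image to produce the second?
It was overlaid with an additional lime hexagon.

A lime hexagon appears in the second image that is absent from the first.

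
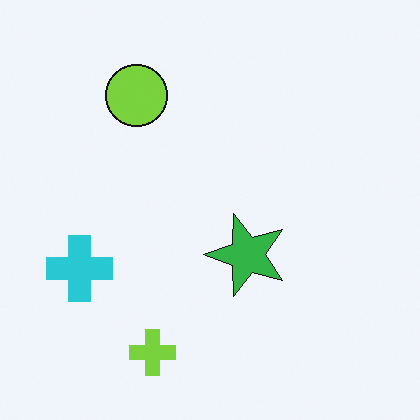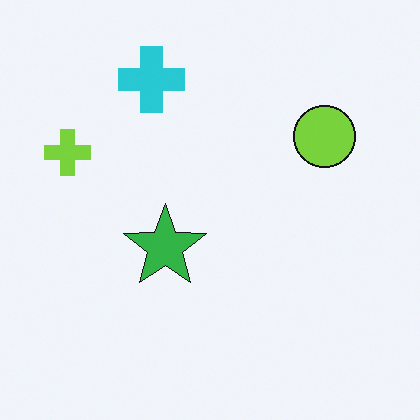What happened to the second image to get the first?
Rotated 90° counter-clockwise.

The lime cross sits in the left of the second image and the bottom of the first — consistent with a whole-image 90° counter-clockwise rotation.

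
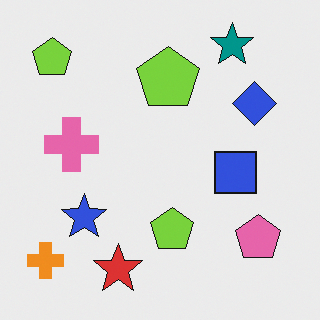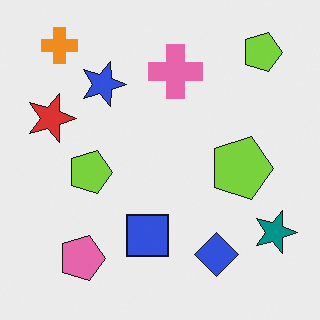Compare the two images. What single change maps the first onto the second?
It was rotated 90° clockwise.

The orange cross sits in the bottom-left of the first image and the top-left of the second — consistent with a whole-image 90° clockwise rotation.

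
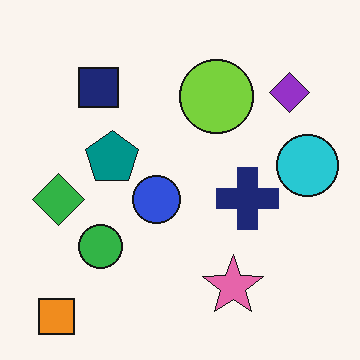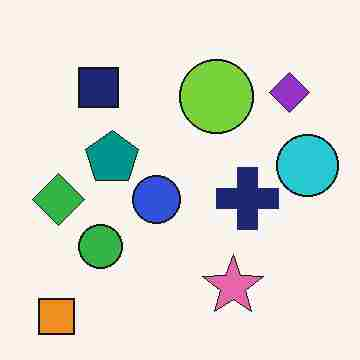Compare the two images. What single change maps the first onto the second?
Degraded with heavy JPEG compression.

Blocky 8×8 compression artifacts appear around shape edges and the flat background shows ringing — characteristic JPEG degradation.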